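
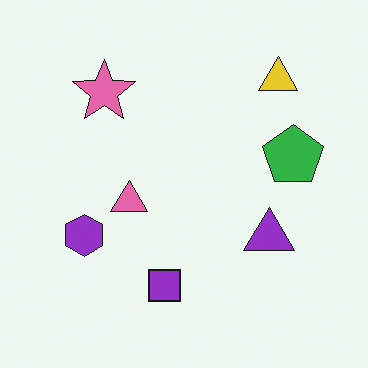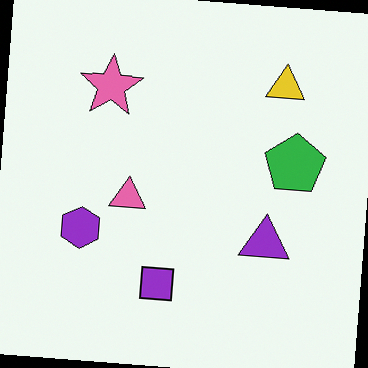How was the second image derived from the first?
Rotated clockwise by a slight angle.

Every shape is tilted by the same angle and the image corners show triangular fill wedges — a whole-image rotation by a non-right angle.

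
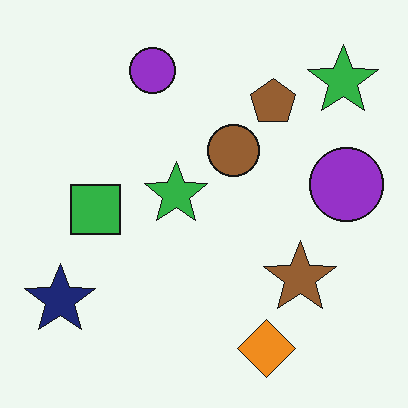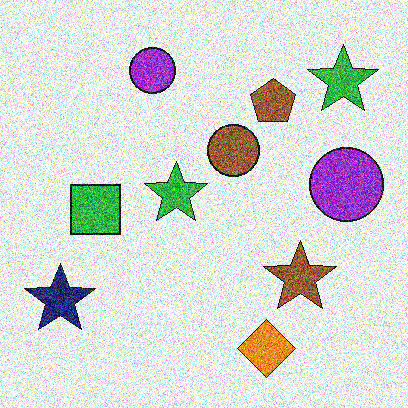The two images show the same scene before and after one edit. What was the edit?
This is the original image degraded with strong gaussian noise.

Random speckle covers the whole image, including the flat background.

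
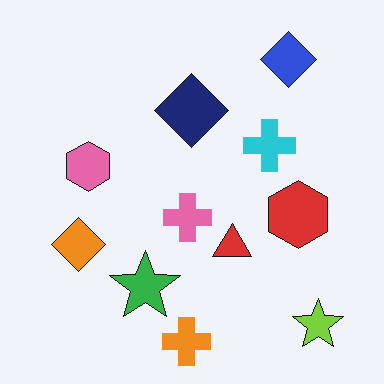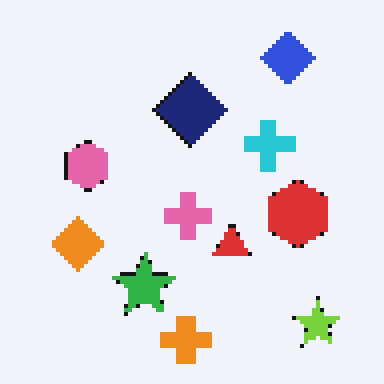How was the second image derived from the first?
Lightly pixelated (a mild mosaic effect).

Shapes are reduced to large square blocks; fine edges and outlines are lost — a downscale-then-upscale (mosaic) effect.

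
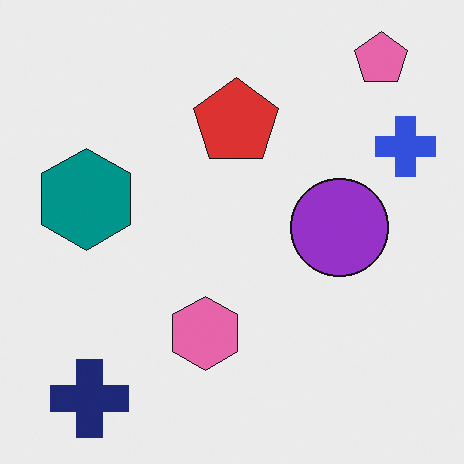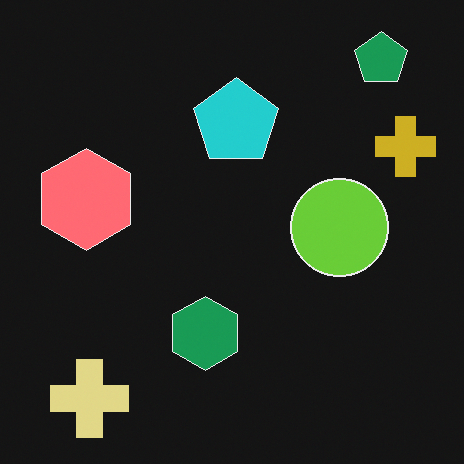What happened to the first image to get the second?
Color-inverted (negative).

The light background has become dark and every shape's color is its complement — a photographic negative.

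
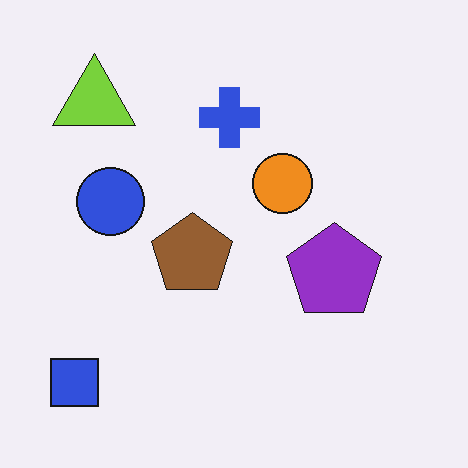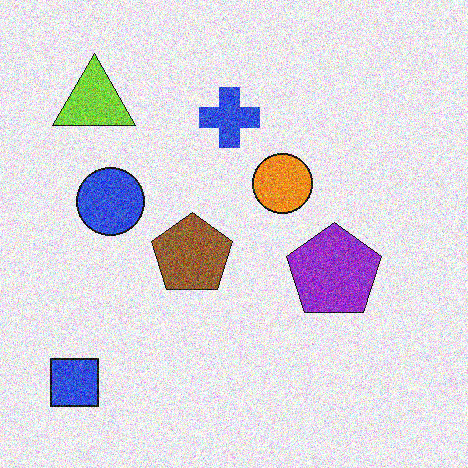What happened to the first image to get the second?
Degraded with heavy additive noise.

Random speckle covers the whole image, including the flat background.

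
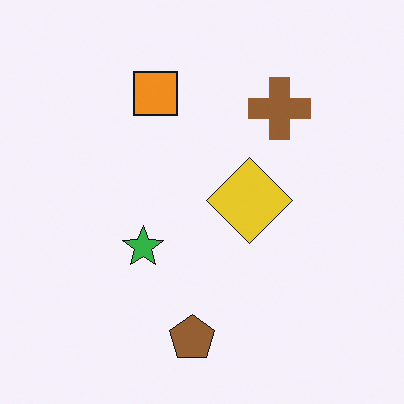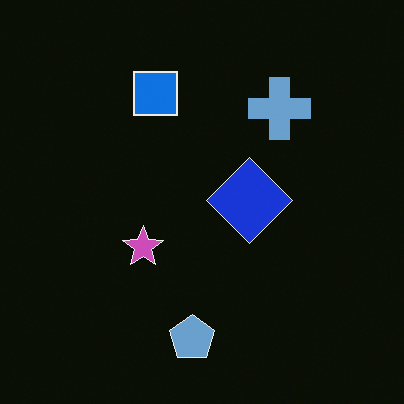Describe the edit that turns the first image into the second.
It was color-inverted (negative).

The light background has become dark and every shape's color is its complement — a photographic negative.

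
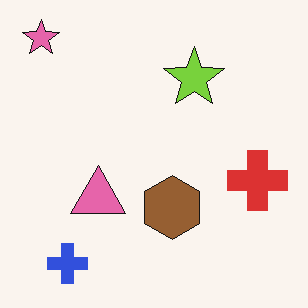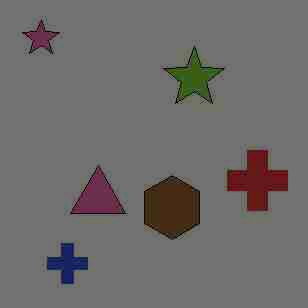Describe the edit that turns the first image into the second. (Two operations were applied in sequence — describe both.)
Heavily JPEG-compressed with obvious blocking artifacts, then substantially darkened.

Blocky 8×8 compression artifacts appear around shape edges and the flat background shows ringing — characteristic JPEG degradation. Every pixel — background and shapes alike — is uniformly darkened.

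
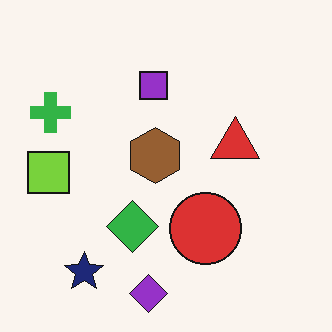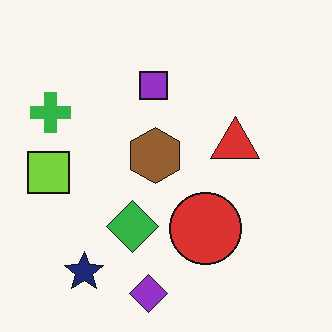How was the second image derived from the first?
The transformation is: given moderate JPEG compression.

Blocky 8×8 compression artifacts appear around shape edges and the flat background shows ringing — characteristic JPEG degradation.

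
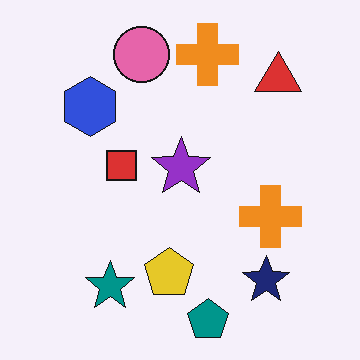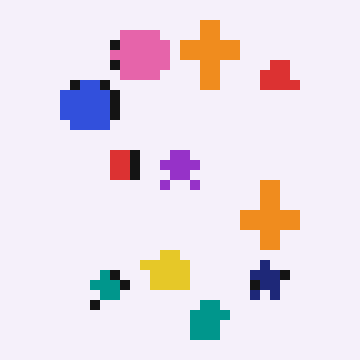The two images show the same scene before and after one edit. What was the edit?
The second image is the first coarsely pixelated.

Shapes are reduced to large square blocks; fine edges and outlines are lost — a downscale-then-upscale (mosaic) effect.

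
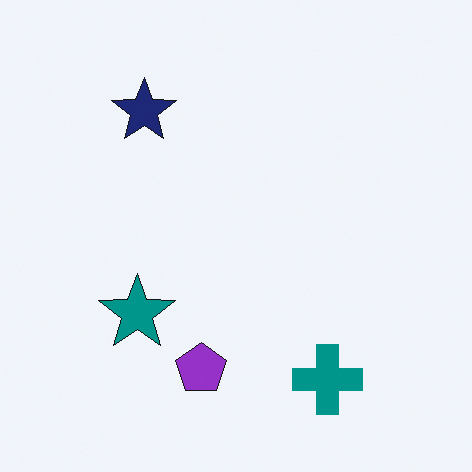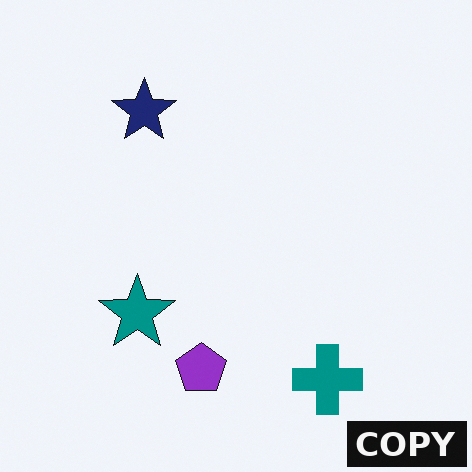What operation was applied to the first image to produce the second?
Watermarked with the text "COPY" in the lower-right corner.

A dark label reading "COPY" appears in the lower-right corner.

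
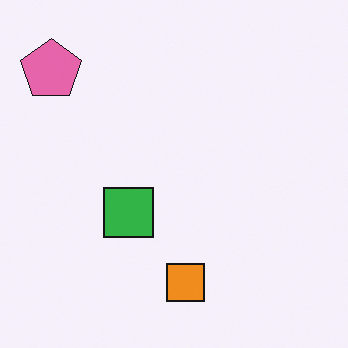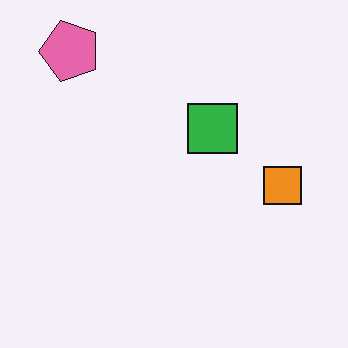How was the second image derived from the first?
The second image is the first transposed (reflected across the top-left ↔ bottom-right diagonal).

Shapes have swapped their row and column positions — what was in the top-right is now in the bottom-left — a diagonal reflection.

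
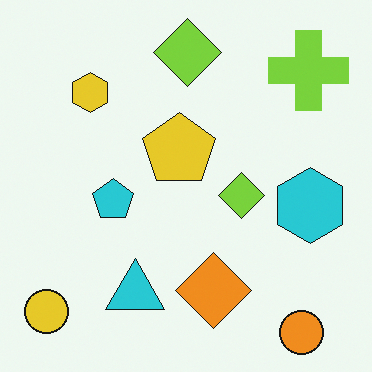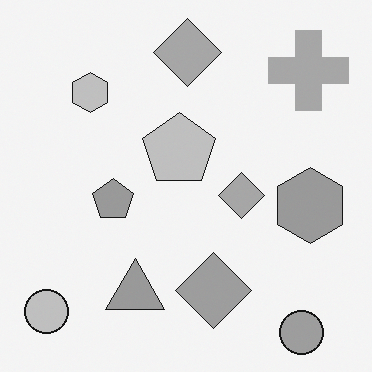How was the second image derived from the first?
This is the original image converted to grayscale.

All color is removed — every shape is now a shade of grey.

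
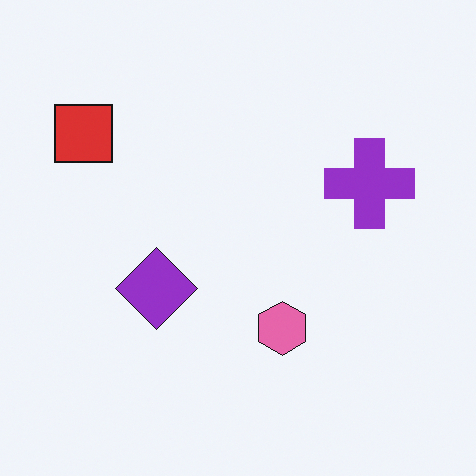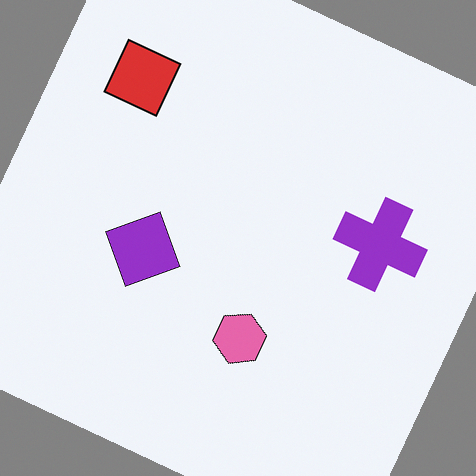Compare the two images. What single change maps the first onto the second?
It was rotated clockwise by a moderate amount.

Every shape is tilted by the same angle and the image corners show triangular fill wedges — a whole-image rotation by a non-right angle.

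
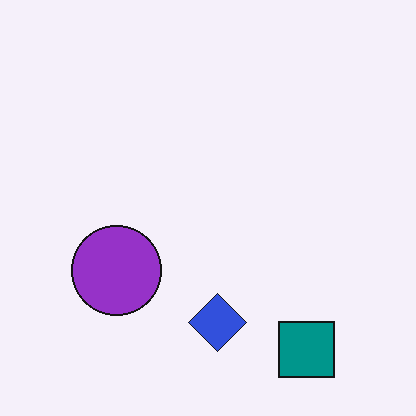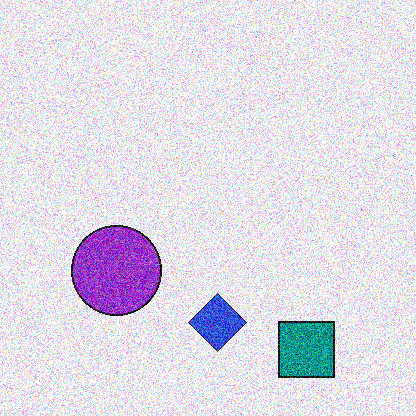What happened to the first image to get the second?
It was degraded with strong gaussian noise.

Random speckle covers the whole image, including the flat background.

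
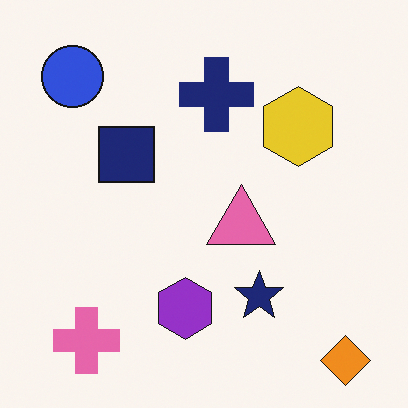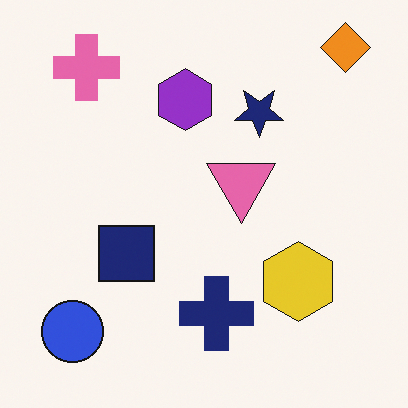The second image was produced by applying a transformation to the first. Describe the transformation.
The second image is the first flipped vertically (top ↔ bottom).

The orange diamond is in the bottom-right of the first image and the top-right of the second — shapes on opposite sides of the horizontal midline have swapped in a mirror flip.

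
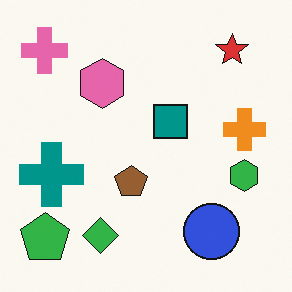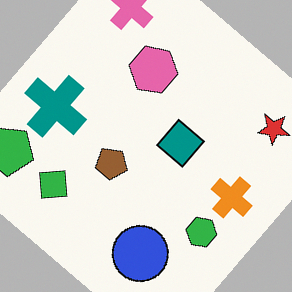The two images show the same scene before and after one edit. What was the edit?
Rotated clockwise by a large amount — several tens of degrees.

Every shape is tilted by the same angle and the image corners show triangular fill wedges — a whole-image rotation by a non-right angle.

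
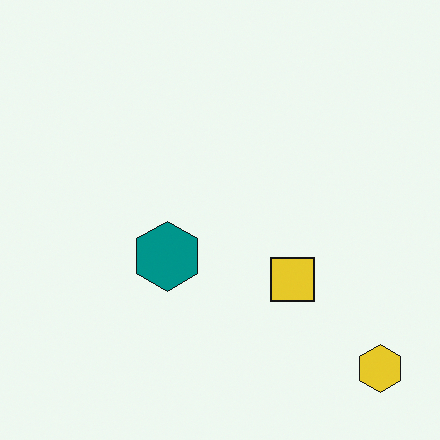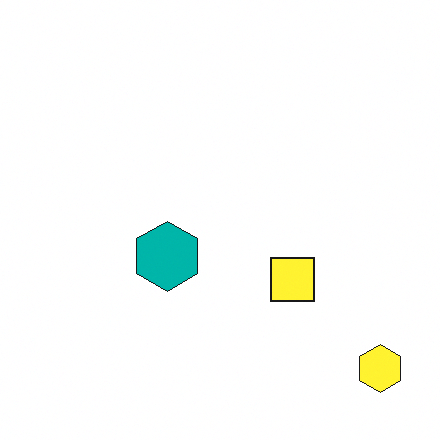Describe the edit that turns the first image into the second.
It was brightened a little.

Every pixel — background and shapes alike — is uniformly brightened.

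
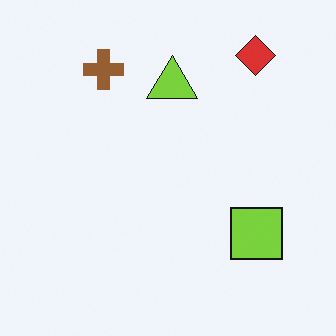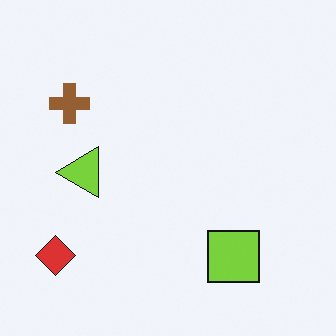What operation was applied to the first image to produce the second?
This is the original image transposed (reflected across the top-left ↔ bottom-right diagonal).

Shapes have swapped their row and column positions — what was in the top-right is now in the bottom-left — a diagonal reflection.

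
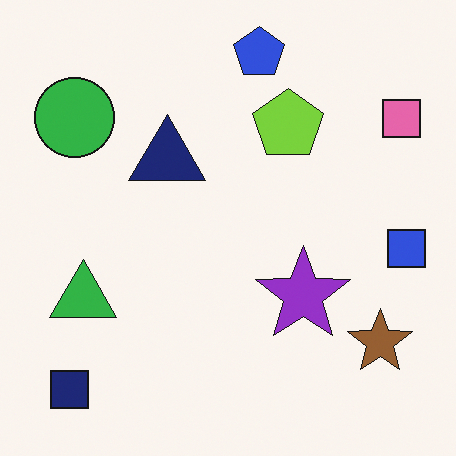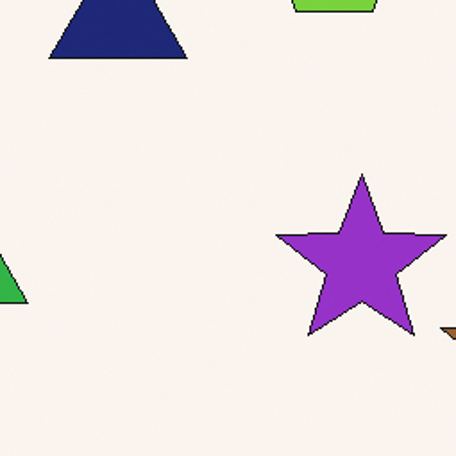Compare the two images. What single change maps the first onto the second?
The transformation is: cropped to a noticeably smaller region and rescaled.

The visible shapes are larger and the field of view is narrower; shapes near the original edges may be partly or wholly outside the frame — a crop-and-rescale.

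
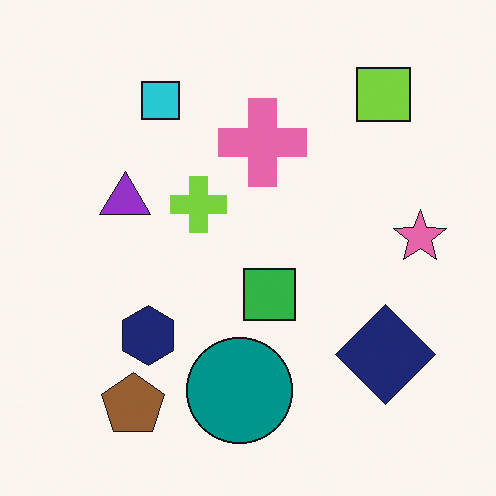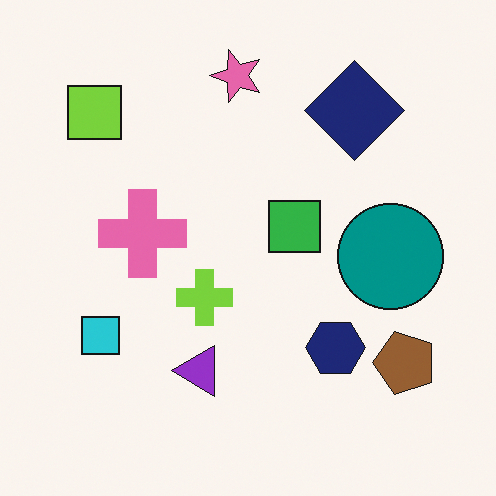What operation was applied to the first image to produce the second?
It was rotated 90° counter-clockwise.

The lime square sits in the top-right of the first image and the top-left of the second — consistent with a whole-image 90° counter-clockwise rotation.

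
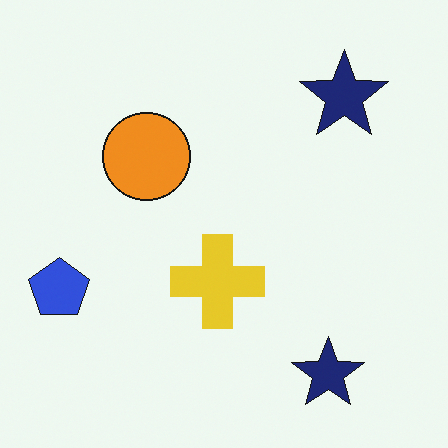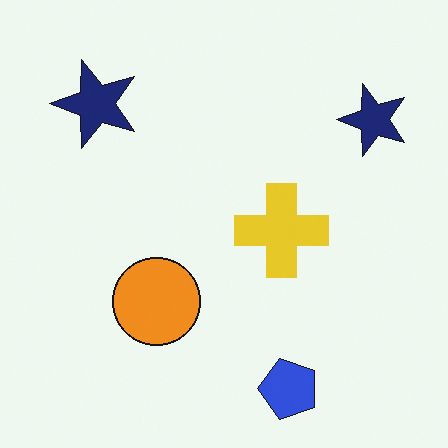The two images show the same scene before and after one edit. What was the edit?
The second image is the first rotated 90° counter-clockwise.

The blue pentagon sits in the left of the first image and the bottom of the second — consistent with a whole-image 90° counter-clockwise rotation.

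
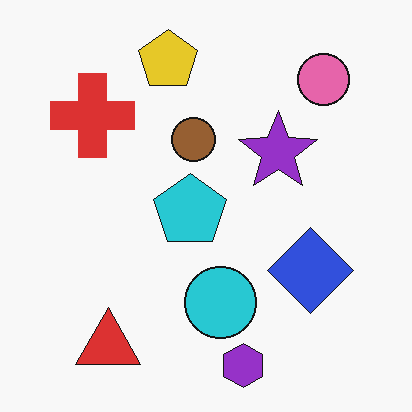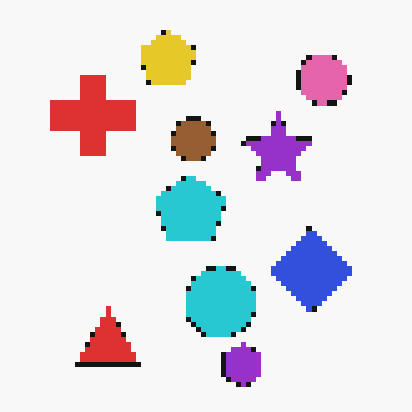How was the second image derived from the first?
This is the original image lightly pixelated (a mild mosaic effect).

Shapes are reduced to large square blocks; fine edges and outlines are lost — a downscale-then-upscale (mosaic) effect.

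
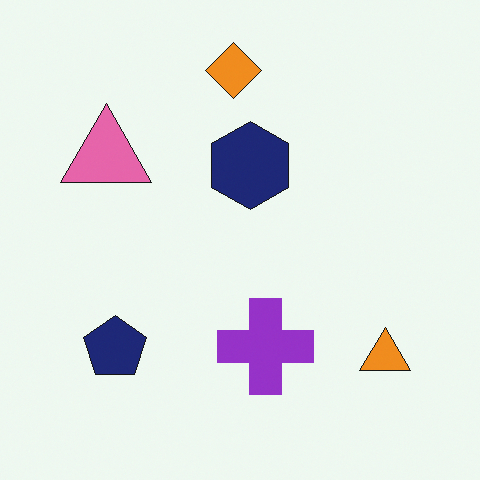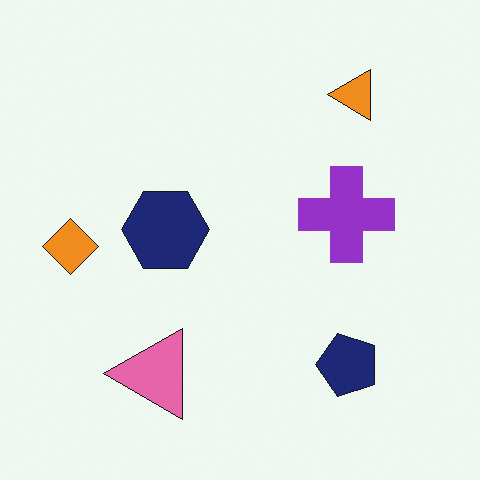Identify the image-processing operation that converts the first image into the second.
The second image is the first rotated 90° counter-clockwise.

The orange triangle sits in the bottom-right of the first image and the top-right of the second — consistent with a whole-image 90° counter-clockwise rotation.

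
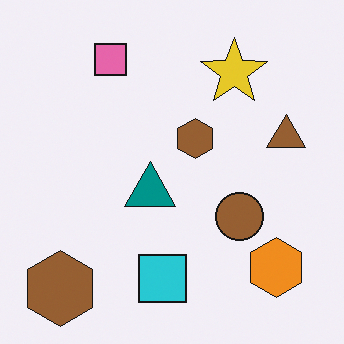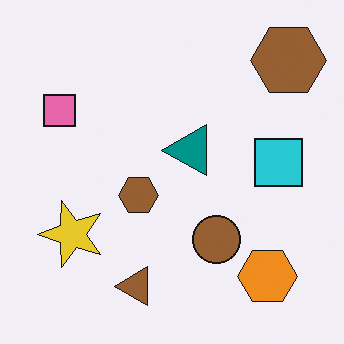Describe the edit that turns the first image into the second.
The second image is the first transposed (reflected across the top-left ↔ bottom-right diagonal).

Shapes have swapped their row and column positions — what was in the top-right is now in the bottom-left — a diagonal reflection.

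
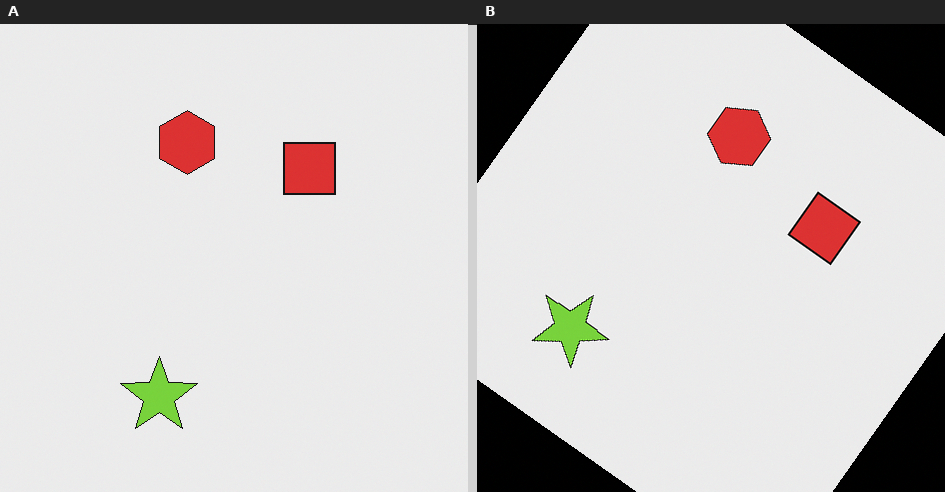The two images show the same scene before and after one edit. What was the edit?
The right (B) image is the left (A) rotated clockwise by a large amount — several tens of degrees.

Every shape is tilted by the same angle and the image corners show triangular fill wedges — a whole-image rotation by a non-right angle.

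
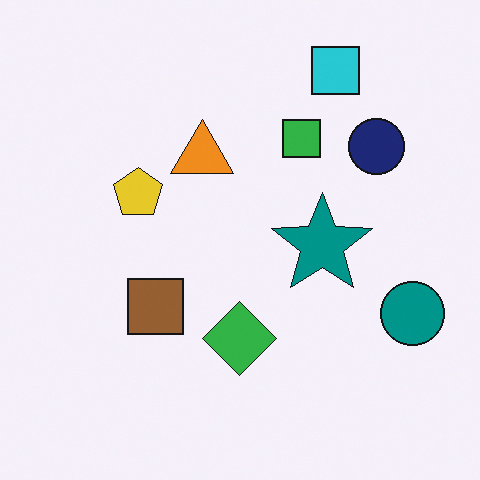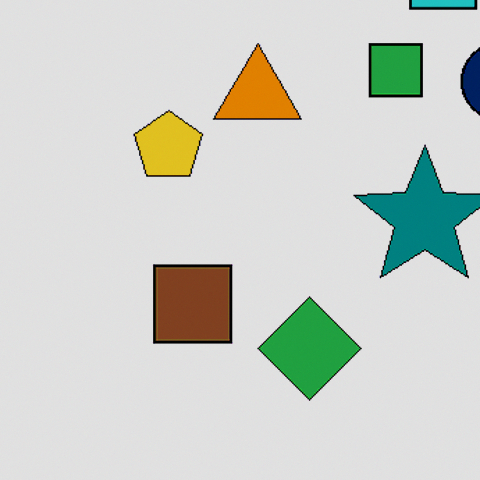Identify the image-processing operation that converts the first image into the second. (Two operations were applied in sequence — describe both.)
The second image is the first cropped slightly and scaled back up, then posterized to a reduced palette.

The visible shapes are larger and the field of view is narrower; shapes near the original edges may be partly or wholly outside the frame — a crop-and-rescale. Each flat color has snapped to a coarser quantized level — most visibly, the near-white background has dropped to a flat grey.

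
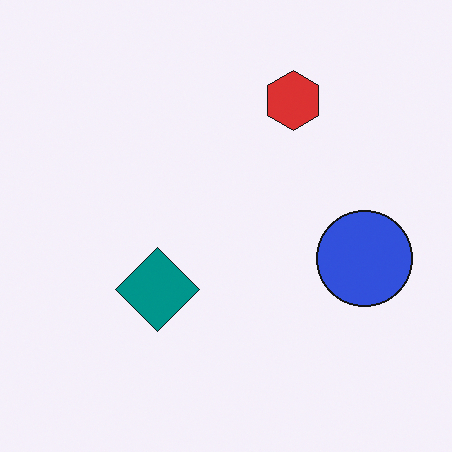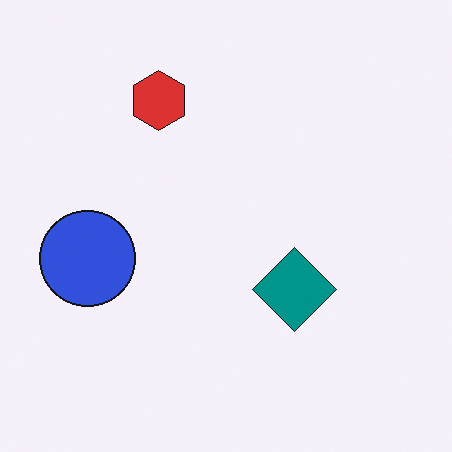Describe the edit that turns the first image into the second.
The image was flipped horizontally (left ↔ right).

The blue circle is in the right of the first image and the left of the second — shapes on opposite sides of the vertical midline have swapped in a mirror flip.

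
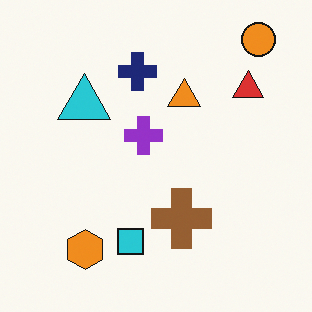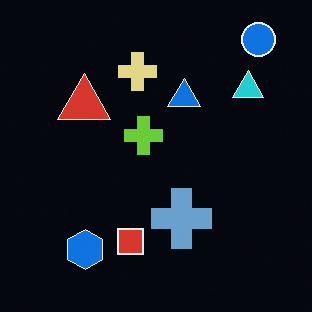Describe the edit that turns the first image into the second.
Color-inverted (negative).

The light background has become dark and every shape's color is its complement — a photographic negative.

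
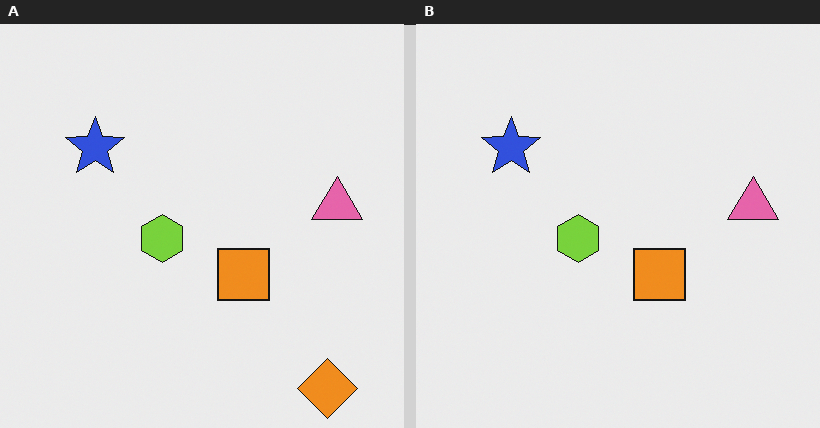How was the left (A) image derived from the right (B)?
The image was overlaid with an additional orange diamond.

An orange diamond appears in the left (A) image that is absent from the right (B).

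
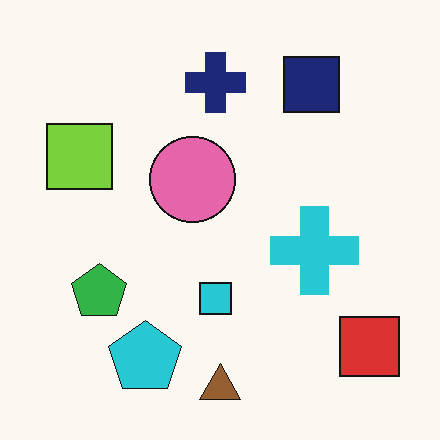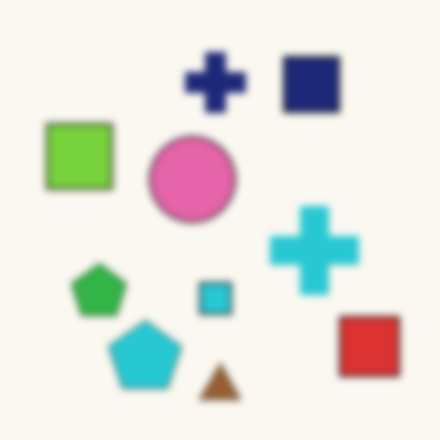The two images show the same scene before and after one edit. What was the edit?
The second image is the first moderately blurred.

Shape edges and outlines are uniformly softened across the whole image.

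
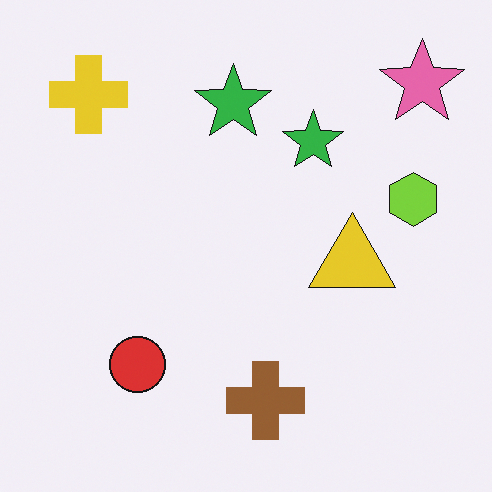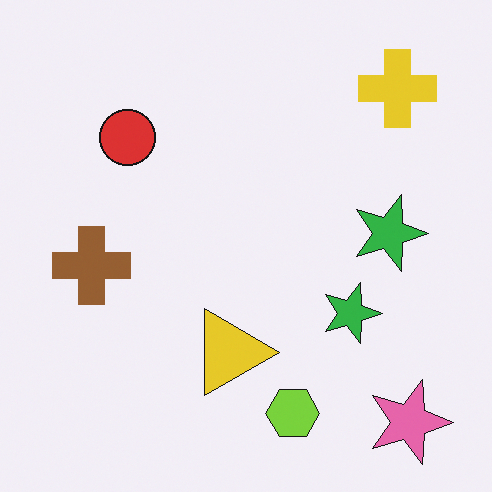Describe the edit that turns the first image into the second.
This is the original image rotated 90° clockwise.

The pink star sits in the top-right of the first image and the bottom-right of the second — consistent with a whole-image 90° clockwise rotation.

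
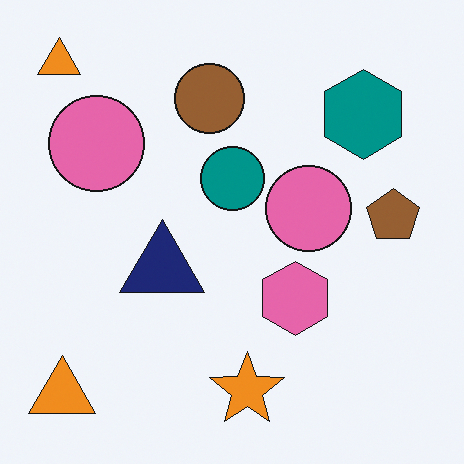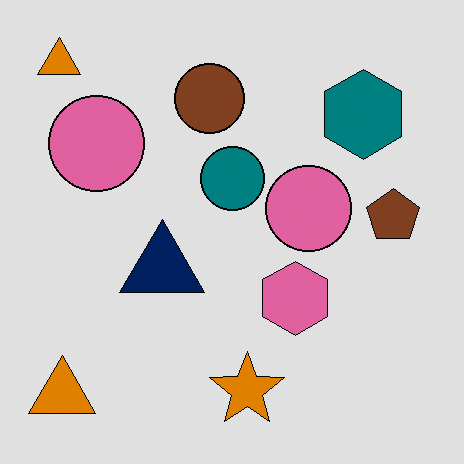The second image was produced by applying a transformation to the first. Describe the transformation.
This is the original image posterized to a reduced palette.

Each flat color has snapped to a coarser quantized level — most visibly, the near-white background has dropped to a flat grey.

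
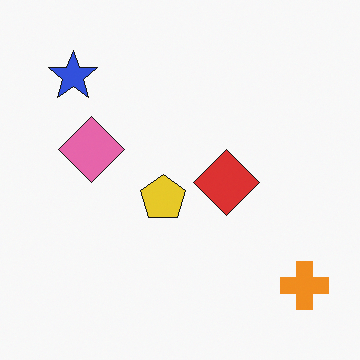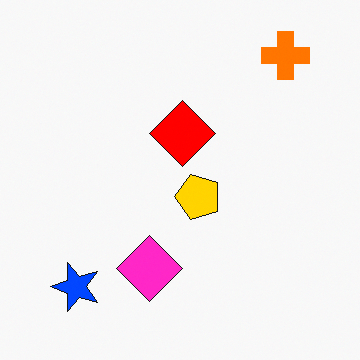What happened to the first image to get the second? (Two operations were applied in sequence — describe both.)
Rotated 90° counter-clockwise, then made much more vivid (saturation change).

The orange cross sits in the bottom-right of the first image and the top-right of the second — consistent with a whole-image 90° counter-clockwise rotation. All colors are more vivid — a global saturation change.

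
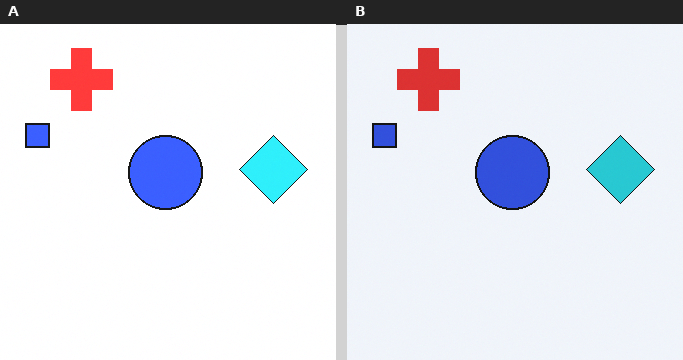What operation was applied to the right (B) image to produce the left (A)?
The left (A) image is the right (B) slightly brightened.

Every pixel — background and shapes alike — is uniformly brightened.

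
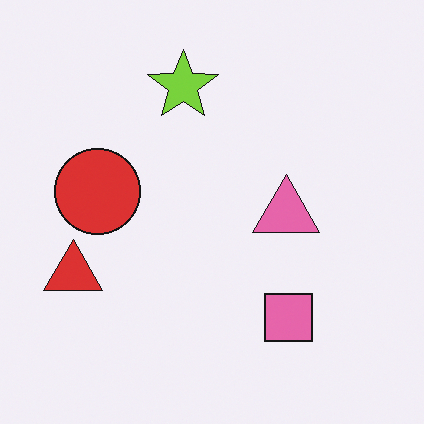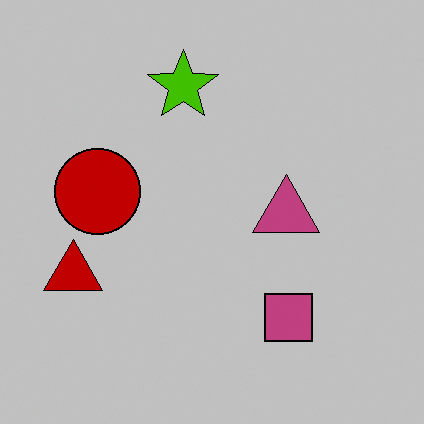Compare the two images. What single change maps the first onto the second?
Aggressively posterized.

Each flat color has snapped to a coarser quantized level — most visibly, the near-white background has dropped to a flat grey.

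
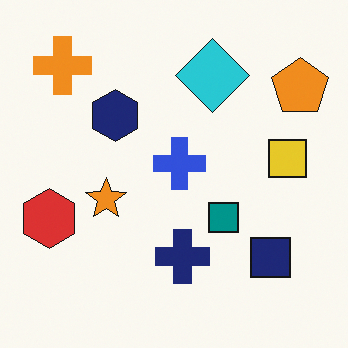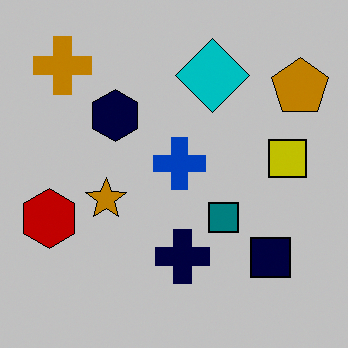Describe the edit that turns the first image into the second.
It was aggressively posterized.

Each flat color has snapped to a coarser quantized level — most visibly, the near-white background has dropped to a flat grey.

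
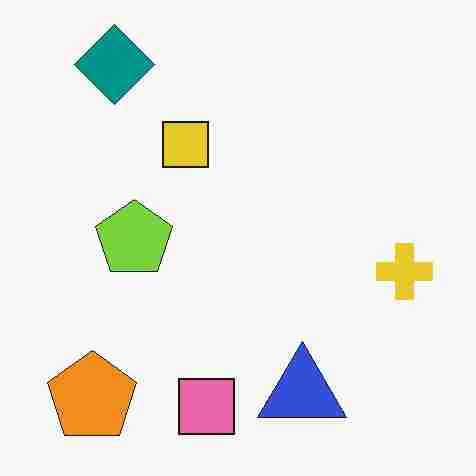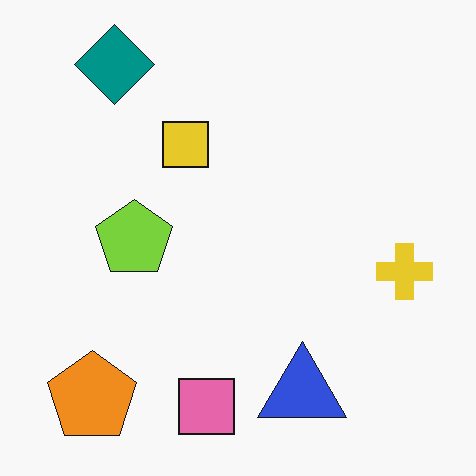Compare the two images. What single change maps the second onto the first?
Heavily JPEG-compressed with obvious blocking artifacts.

Blocky 8×8 compression artifacts appear around shape edges and the flat background shows ringing — characteristic JPEG degradation.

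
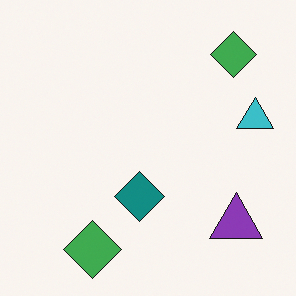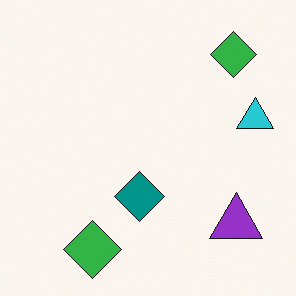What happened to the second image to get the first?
The transformation is: slightly desaturated.

All colors are more muted and greyish — a global saturation change.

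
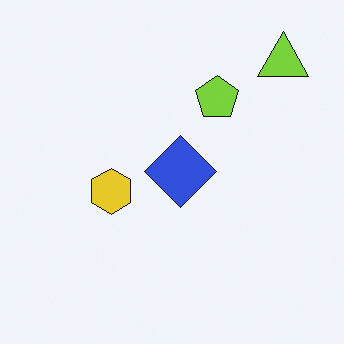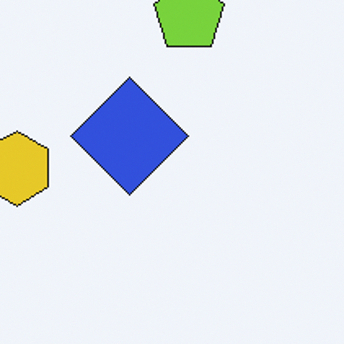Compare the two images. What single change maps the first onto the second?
It was cropped to a noticeably smaller region and rescaled.

The visible shapes are larger and the field of view is narrower; shapes near the original edges may be partly or wholly outside the frame — a crop-and-rescale.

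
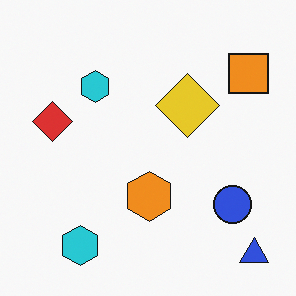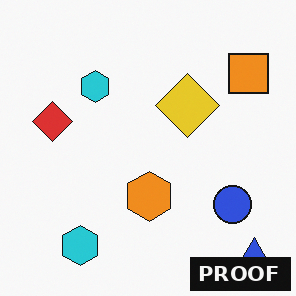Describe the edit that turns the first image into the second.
The transformation is: watermarked with the text "PROOF" in the lower-right corner.

A dark label reading "PROOF" appears in the lower-right corner.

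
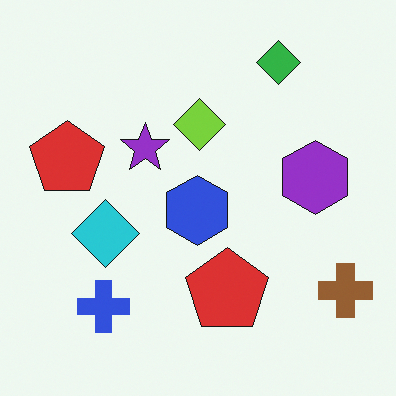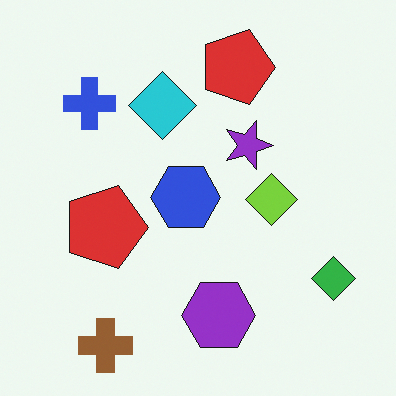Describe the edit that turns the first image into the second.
The image was rotated 90° clockwise.

The brown cross sits in the bottom-right of the first image and the bottom-left of the second — consistent with a whole-image 90° clockwise rotation.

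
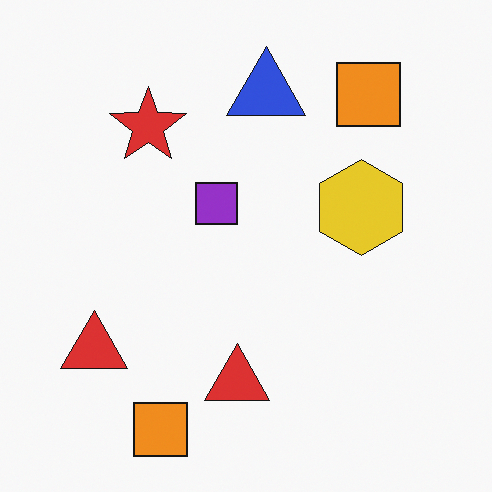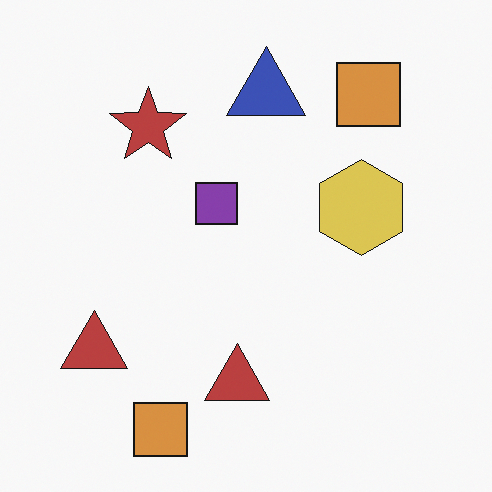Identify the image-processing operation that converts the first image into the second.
Slightly desaturated.

All colors are more muted and greyish — a global saturation change.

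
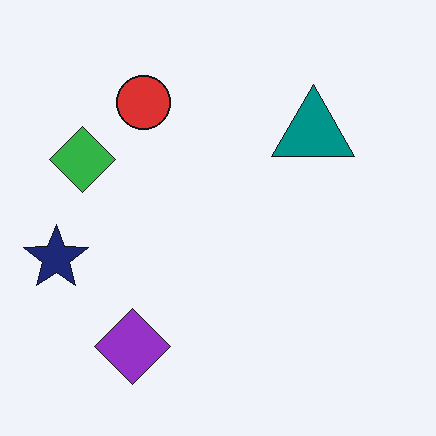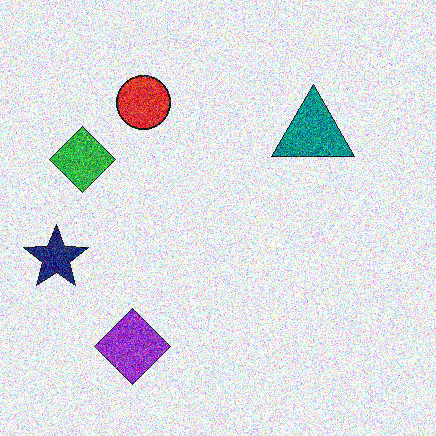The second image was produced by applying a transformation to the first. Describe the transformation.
The image was degraded with strong gaussian noise.

Random speckle covers the whole image, including the flat background.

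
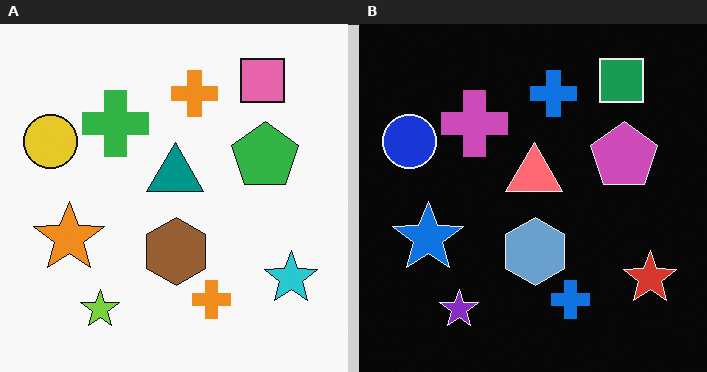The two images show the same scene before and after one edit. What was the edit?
The right (B) image is the left (A) color-inverted (negative).

The light background has become dark and every shape's color is its complement — a photographic negative.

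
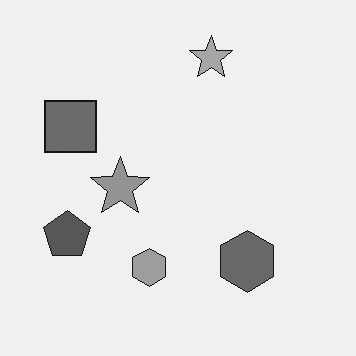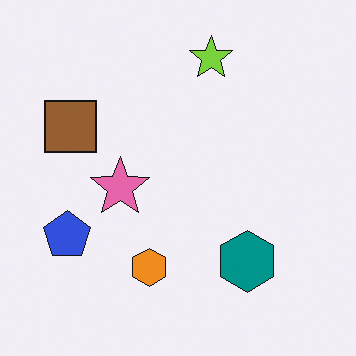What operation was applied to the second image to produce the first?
The first image is the second converted to grayscale.

All color is removed — every shape is now a shade of grey.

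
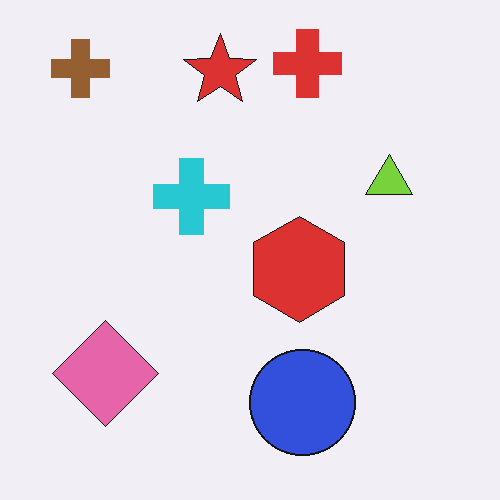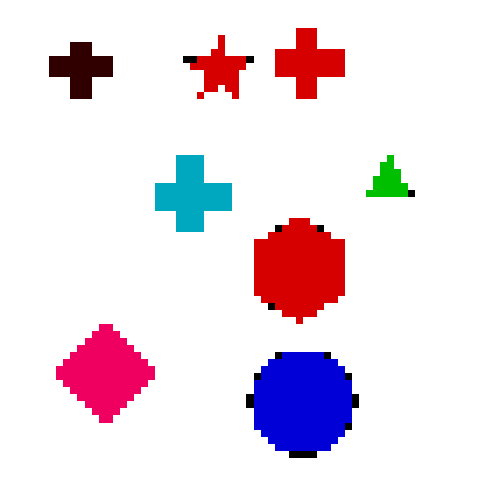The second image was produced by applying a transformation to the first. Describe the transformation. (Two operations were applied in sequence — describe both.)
The image was boosted in contrast, then pixelated into visible square blocks.

Tones are pushed away from mid-grey across the whole image — a global contrast change. Shapes are reduced to large square blocks; fine edges and outlines are lost — a downscale-then-upscale (mosaic) effect.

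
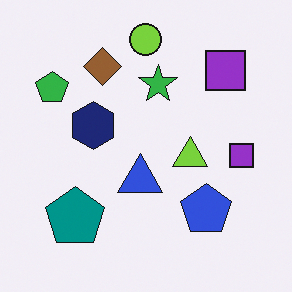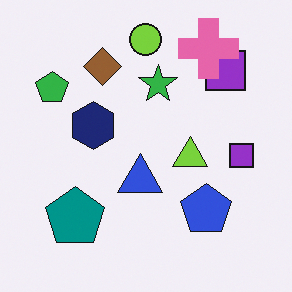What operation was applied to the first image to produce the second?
This is the original image overlaid with an additional pink cross.

A pink cross appears in the second image that is absent from the first.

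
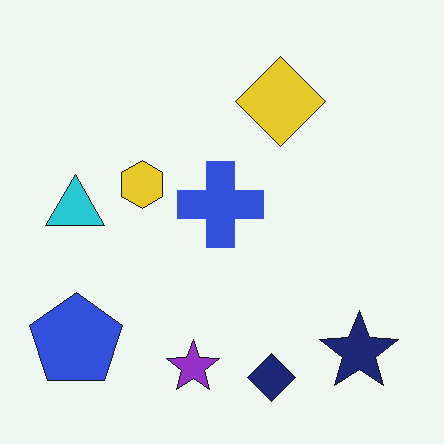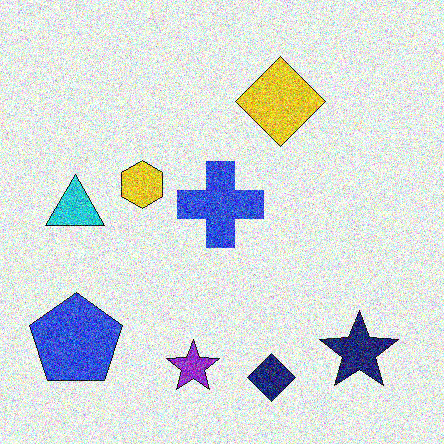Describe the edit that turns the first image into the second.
The second image is the first degraded with strong gaussian noise.

Random speckle covers the whole image, including the flat background.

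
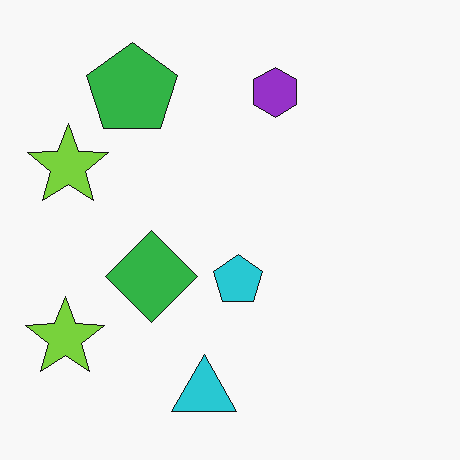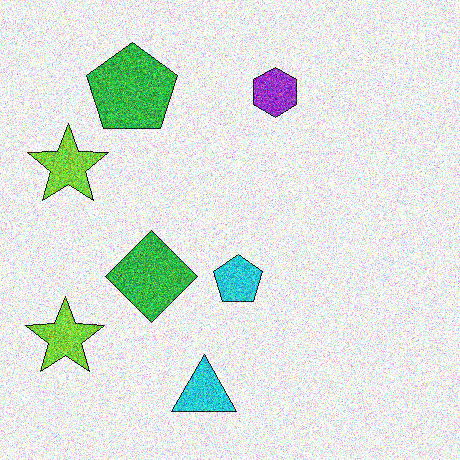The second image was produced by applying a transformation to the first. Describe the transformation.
The image was degraded with a thick layer of grain.

Random speckle covers the whole image, including the flat background.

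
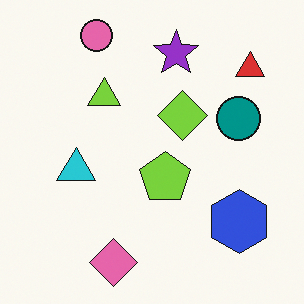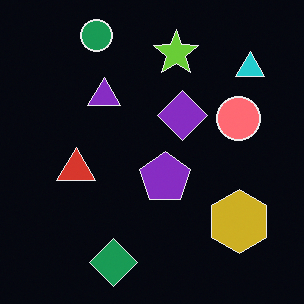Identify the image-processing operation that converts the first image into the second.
Color-inverted (negative).

The light background has become dark and every shape's color is its complement — a photographic negative.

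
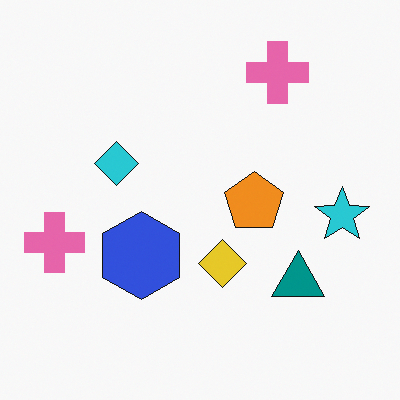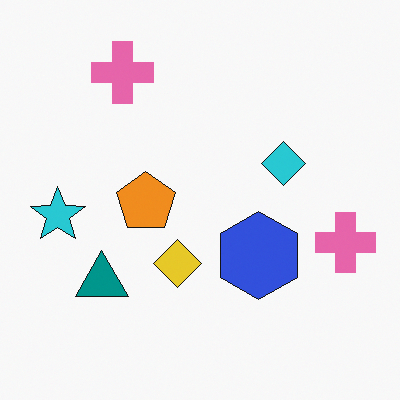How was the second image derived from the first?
It was flipped horizontally (left ↔ right).

The cyan star is in the right of the first image and the left of the second — shapes on opposite sides of the vertical midline have swapped in a mirror flip.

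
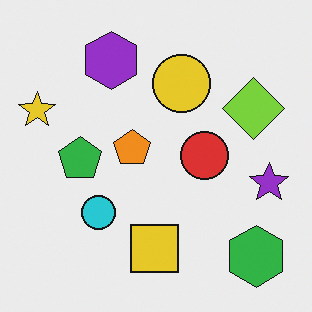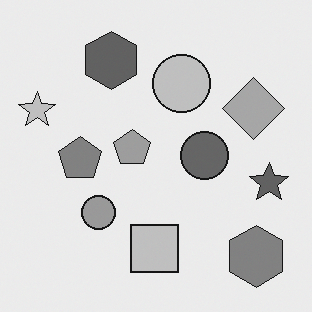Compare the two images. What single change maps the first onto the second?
This is the original image converted to grayscale.

All color is removed — every shape is now a shade of grey.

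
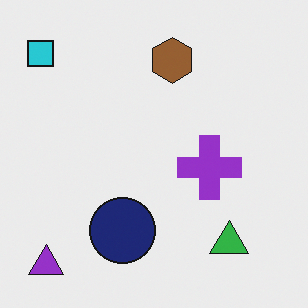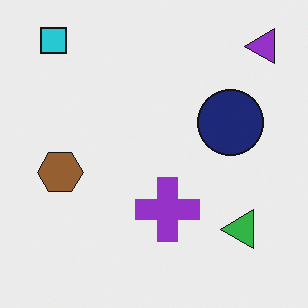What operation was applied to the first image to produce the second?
The second image is the first transposed (reflected across the top-left ↔ bottom-right diagonal).

Shapes have swapped their row and column positions — what was in the top-right is now in the bottom-left — a diagonal reflection.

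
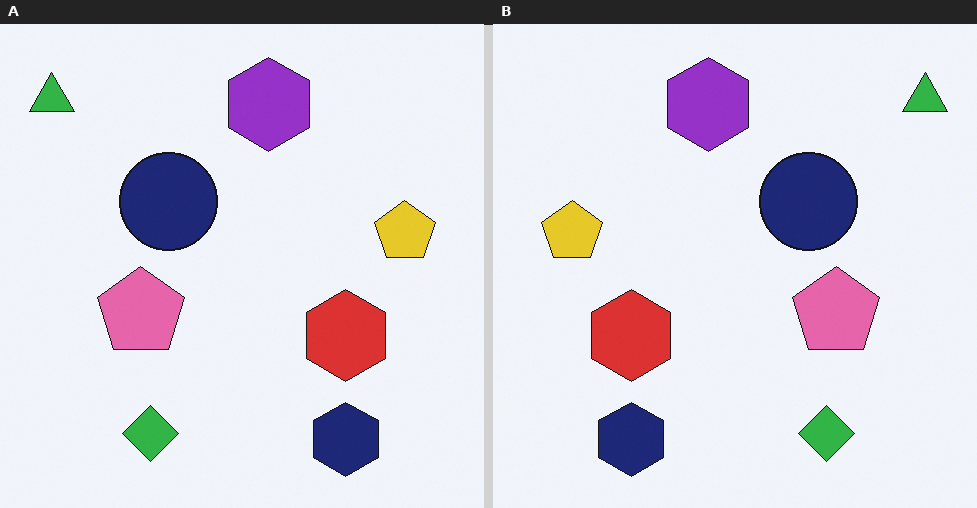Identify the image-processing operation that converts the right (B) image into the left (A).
The transformation is: flipped horizontally (left ↔ right).

The green triangle is in the top-right of the right (B) image and the top-left of the left (A) — shapes on opposite sides of the vertical midline have swapped in a mirror flip.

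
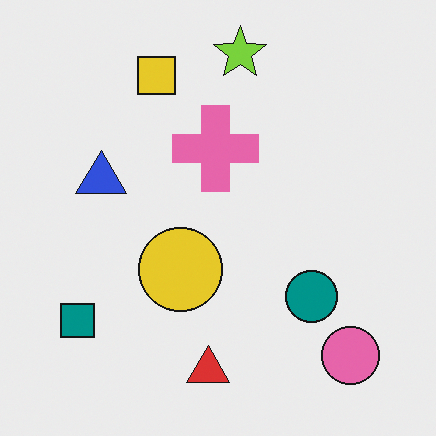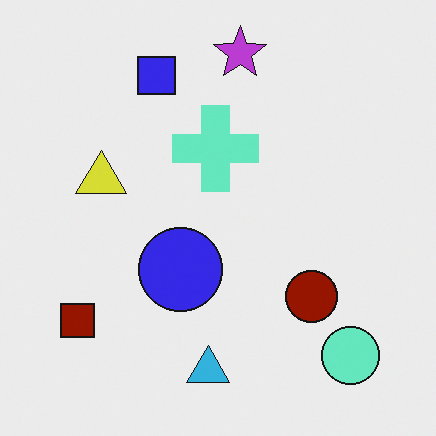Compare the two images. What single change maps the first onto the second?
It was hue-shifted by a large amount.

Every shape's color has rotated by the same amount around the hue wheel — a uniform hue shift.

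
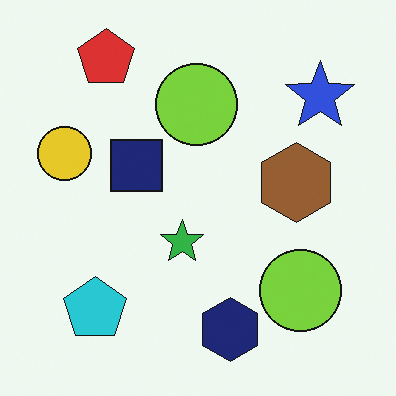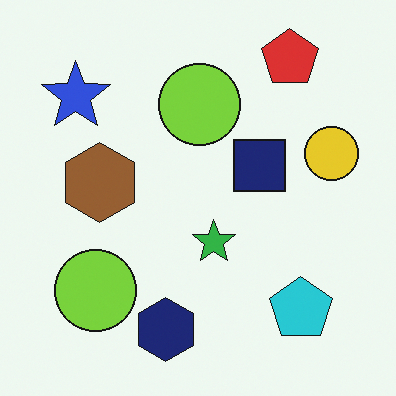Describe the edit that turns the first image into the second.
Flipped horizontally (left ↔ right).

The yellow circle is in the left of the first image and the right of the second — shapes on opposite sides of the vertical midline have swapped in a mirror flip.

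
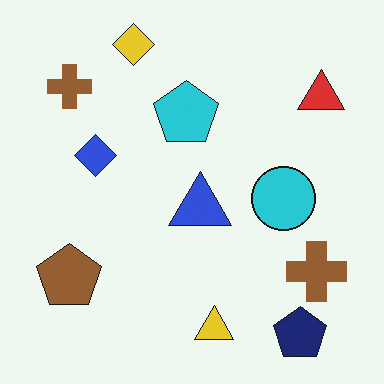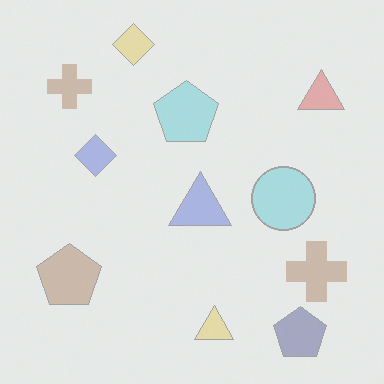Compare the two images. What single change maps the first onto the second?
It was washed out (contrast reduced).

Tones are pushed toward mid-grey across the whole image — a global contrast change.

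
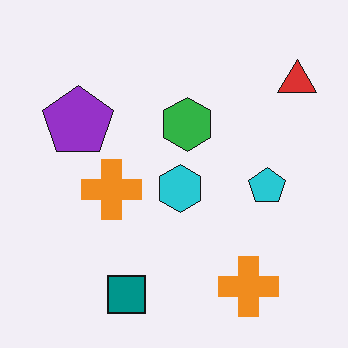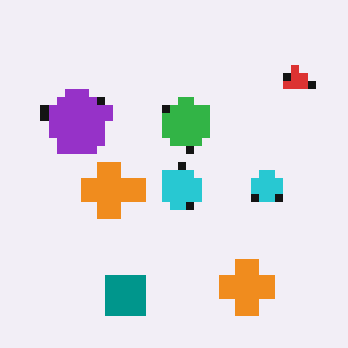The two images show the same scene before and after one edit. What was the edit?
Moderately pixelated.

Shapes are reduced to large square blocks; fine edges and outlines are lost — a downscale-then-upscale (mosaic) effect.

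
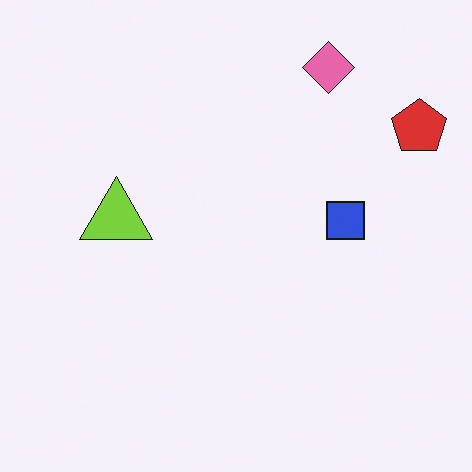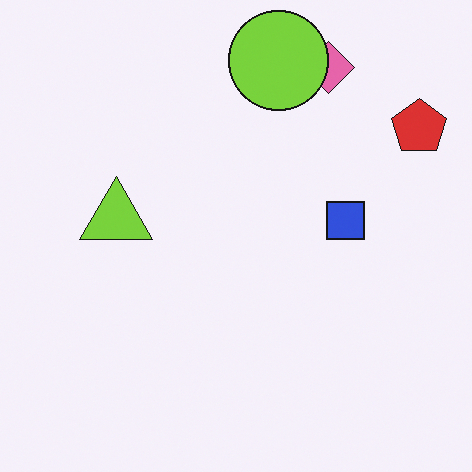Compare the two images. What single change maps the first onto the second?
The second image is the first overlaid with an additional lime circle.

A lime circle appears in the second image that is absent from the first.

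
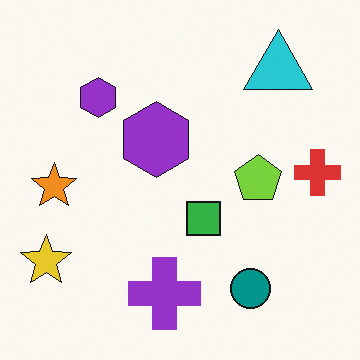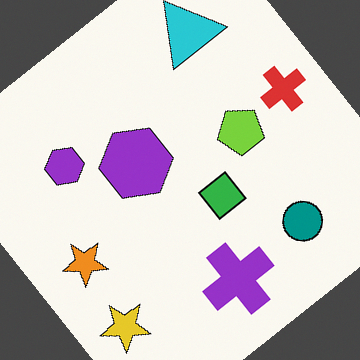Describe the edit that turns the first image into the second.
It was rotated counter-clockwise by a large amount — several tens of degrees.

Every shape is tilted by the same angle and the image corners show triangular fill wedges — a whole-image rotation by a non-right angle.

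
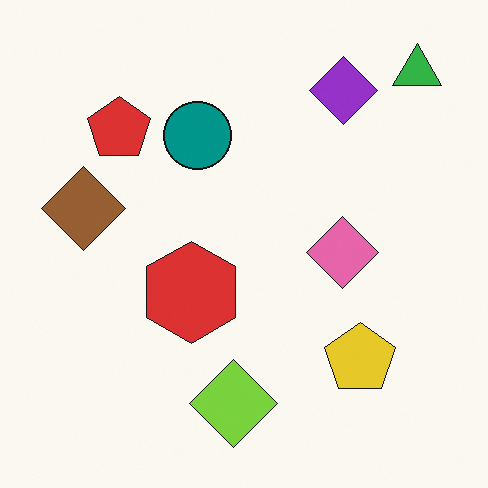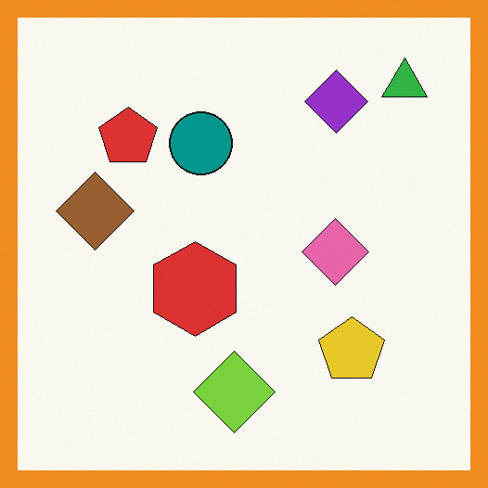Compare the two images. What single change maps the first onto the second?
The transformation is: framed with a orange border.

A solid orange frame runs around the edge of the second image, with the content slightly shrunk inside it.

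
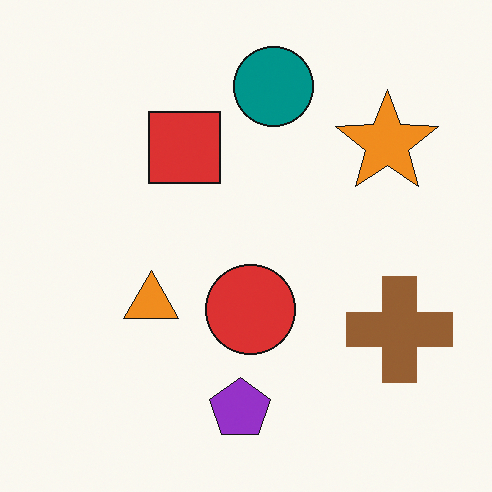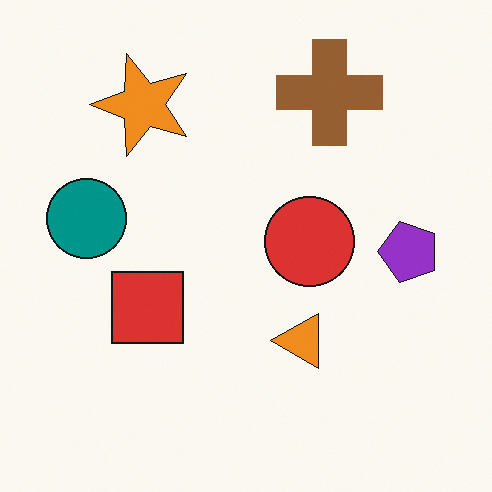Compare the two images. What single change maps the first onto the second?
This is the original image rotated 90° counter-clockwise.

The orange star sits in the top-right of the first image and the top-left of the second — consistent with a whole-image 90° counter-clockwise rotation.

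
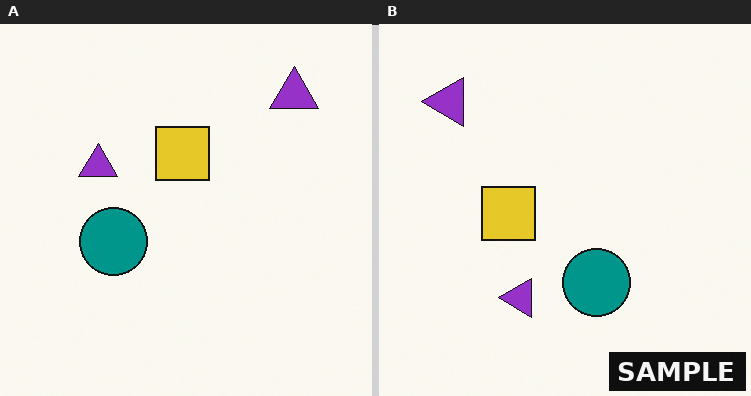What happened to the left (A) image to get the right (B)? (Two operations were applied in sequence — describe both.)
It was rotated 90° counter-clockwise, then watermarked with the text "SAMPLE" in the lower-right corner.

The teal circle sits in the left of the left (A) image and the bottom of the right (B) — consistent with a whole-image 90° counter-clockwise rotation. A dark label reading "SAMPLE" appears in the lower-right corner.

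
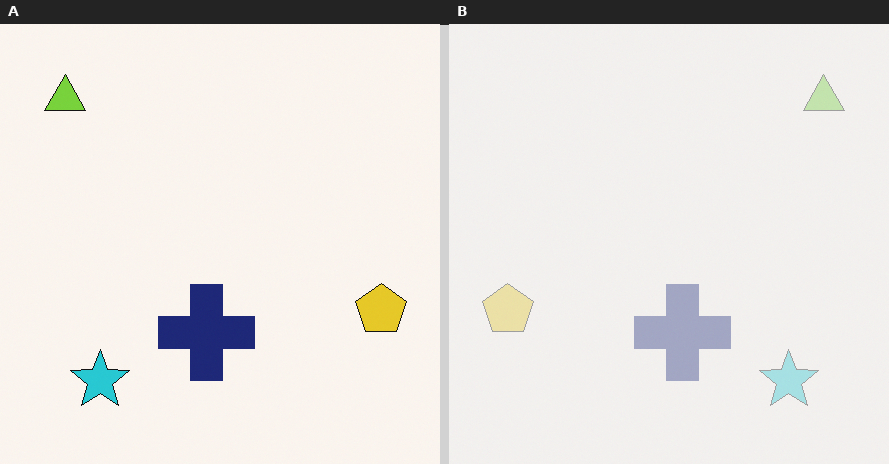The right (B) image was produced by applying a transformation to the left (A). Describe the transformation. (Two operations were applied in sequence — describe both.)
The image was flipped horizontally (left ↔ right), then washed out (contrast reduced).

The yellow pentagon is in the right of the left (A) image and the left of the right (B) — shapes on opposite sides of the vertical midline have swapped in a mirror flip. Tones are pushed toward mid-grey across the whole image — a global contrast change.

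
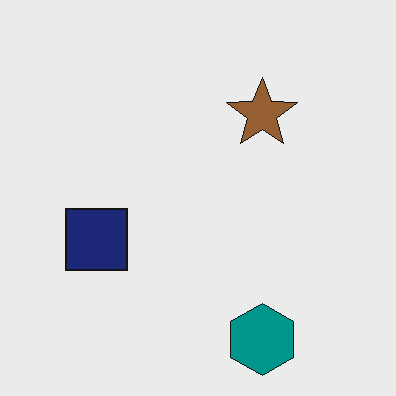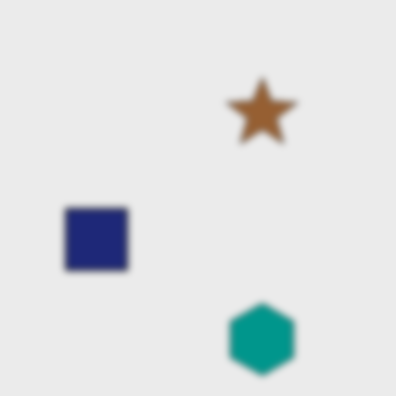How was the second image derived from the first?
The transformation is: noticeably gaussian-blurred.

Shape edges and outlines are uniformly softened across the whole image.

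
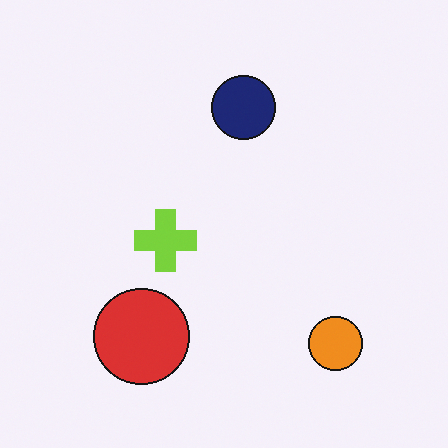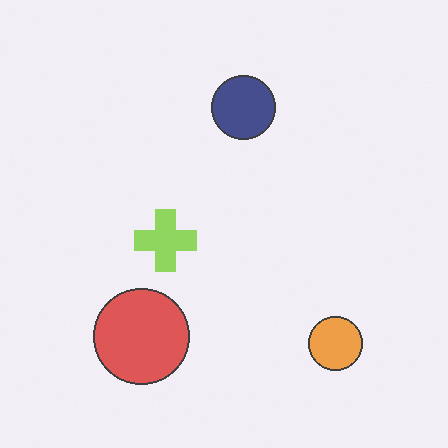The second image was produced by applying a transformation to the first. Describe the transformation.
The transformation is: given slightly reduced contrast.

Tones are pushed toward mid-grey across the whole image — a global contrast change.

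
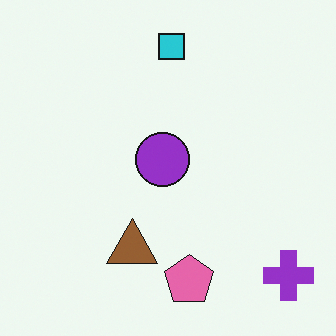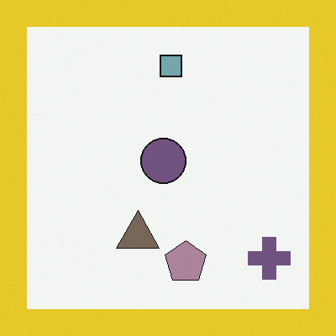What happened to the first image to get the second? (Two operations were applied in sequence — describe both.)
It was made much more muted (saturation change), then framed with a yellow border.

All colors are more muted and greyish — a global saturation change. A solid yellow frame runs around the edge of the second image, with the content slightly shrunk inside it.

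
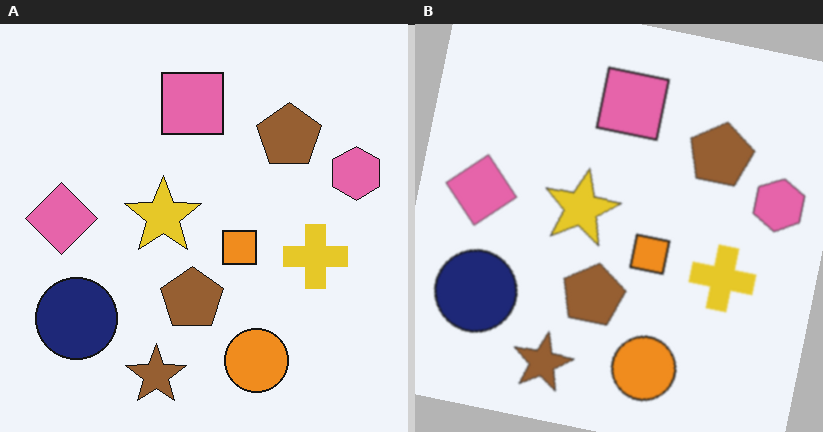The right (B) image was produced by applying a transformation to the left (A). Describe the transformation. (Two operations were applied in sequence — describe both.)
The image was given a subtle gaussian blur, then rotated clockwise by a few degrees.

Shape edges and outlines are uniformly softened across the whole image. Every shape is tilted by the same angle and the image corners show triangular fill wedges — a whole-image rotation by a non-right angle.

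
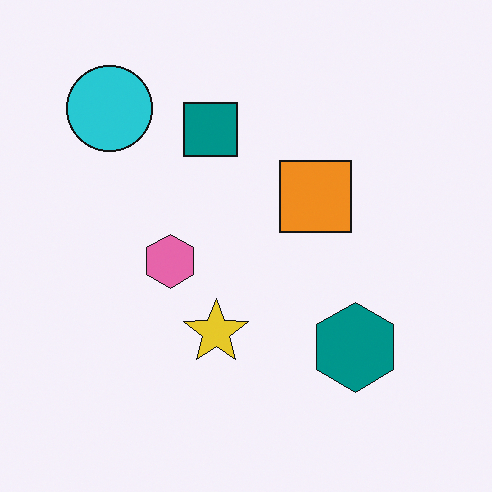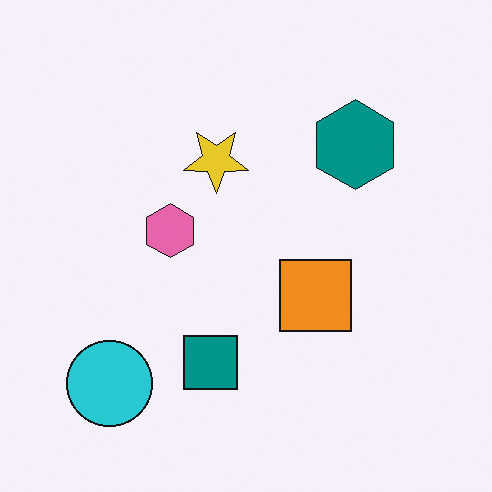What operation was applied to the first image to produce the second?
It was flipped vertically (top ↔ bottom).

The cyan circle is in the top-left of the first image and the bottom-left of the second — shapes on opposite sides of the horizontal midline have swapped in a mirror flip.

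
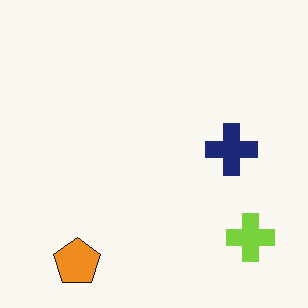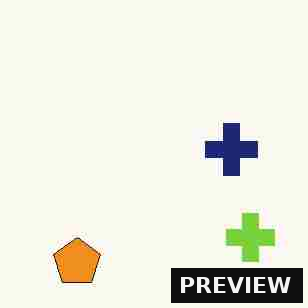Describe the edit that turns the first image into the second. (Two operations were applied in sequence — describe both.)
Degraded with heavy JPEG compression, then watermarked with the text "PREVIEW" in the lower-right corner.

Blocky 8×8 compression artifacts appear around shape edges and the flat background shows ringing — characteristic JPEG degradation. A dark label reading "PREVIEW" appears in the lower-right corner.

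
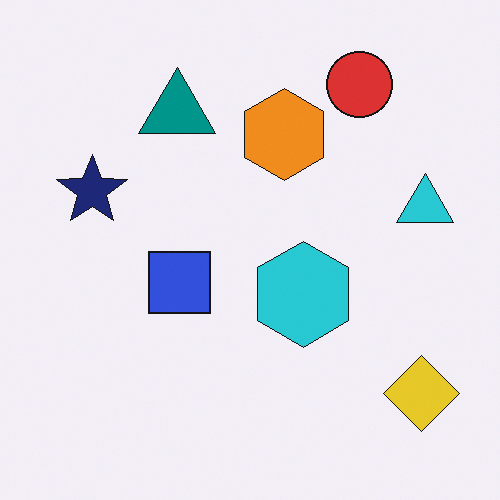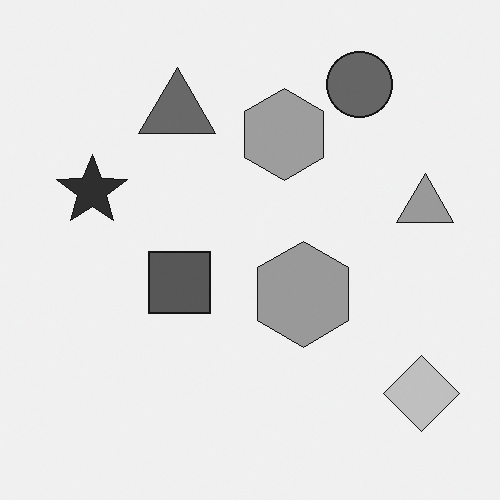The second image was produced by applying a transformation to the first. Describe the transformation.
The image was converted to grayscale.

All color is removed — every shape is now a shade of grey.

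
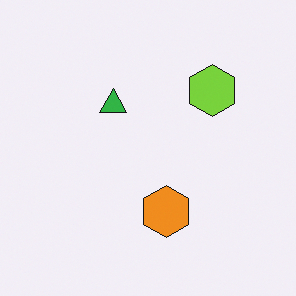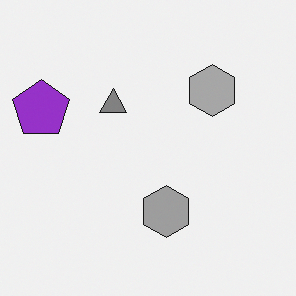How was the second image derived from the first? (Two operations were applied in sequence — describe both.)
The image was converted to grayscale, then overlaid with an additional purple pentagon.

All color is removed — every shape is now a shade of grey. A purple pentagon appears in the second image that is absent from the first.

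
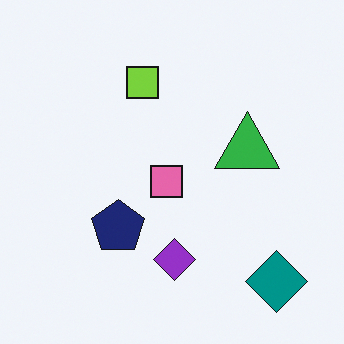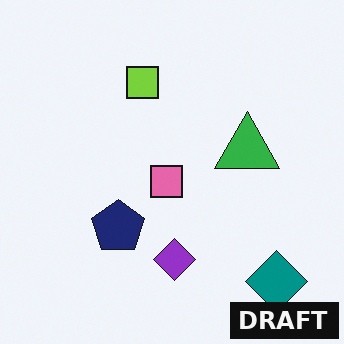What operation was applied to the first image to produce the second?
The image was watermarked with the text "DRAFT" in the lower-right corner.

A dark label reading "DRAFT" appears in the lower-right corner.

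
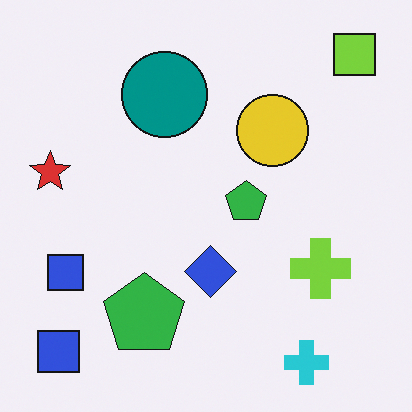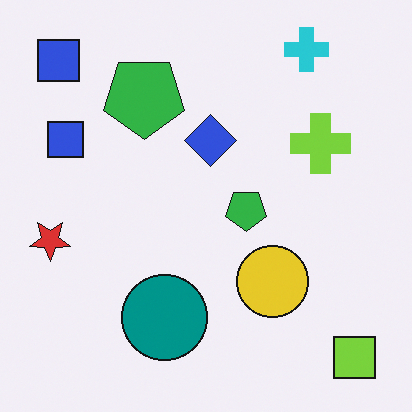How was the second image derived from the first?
Flipped vertically (top ↔ bottom).

The cyan cross is in the bottom-right of the first image and the top-right of the second — shapes on opposite sides of the horizontal midline have swapped in a mirror flip.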